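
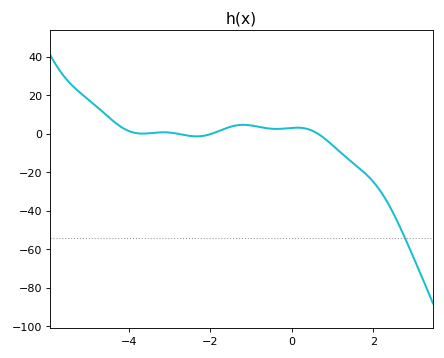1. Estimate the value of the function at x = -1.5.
3.59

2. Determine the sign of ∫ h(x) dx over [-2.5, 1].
positive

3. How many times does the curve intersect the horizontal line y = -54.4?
1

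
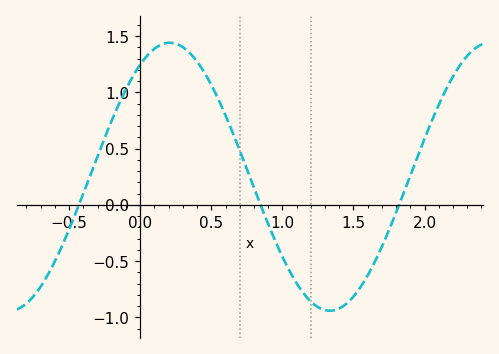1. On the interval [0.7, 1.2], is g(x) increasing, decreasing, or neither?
decreasing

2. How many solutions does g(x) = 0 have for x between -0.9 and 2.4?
3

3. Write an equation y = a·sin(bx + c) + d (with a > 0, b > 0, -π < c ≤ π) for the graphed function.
y = 1.19sin(2.8x + 0.99) + 0.25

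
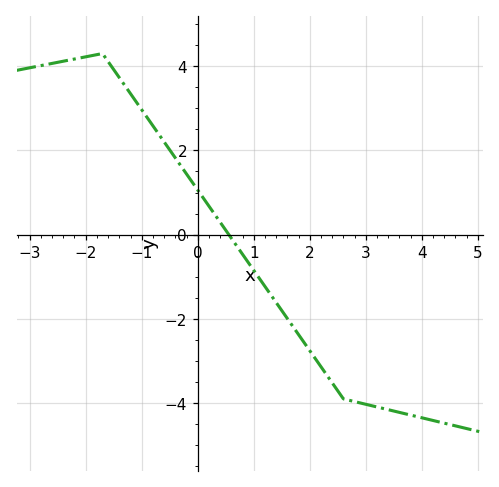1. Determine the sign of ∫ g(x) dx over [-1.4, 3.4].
negative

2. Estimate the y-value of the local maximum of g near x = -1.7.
4.3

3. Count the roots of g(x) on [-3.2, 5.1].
1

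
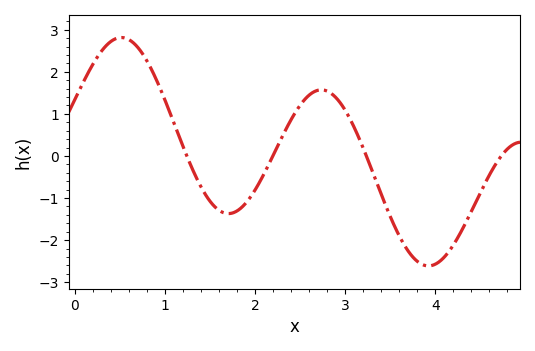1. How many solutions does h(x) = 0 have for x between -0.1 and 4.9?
4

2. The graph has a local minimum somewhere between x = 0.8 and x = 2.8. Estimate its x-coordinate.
1.71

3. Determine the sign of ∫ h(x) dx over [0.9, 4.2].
negative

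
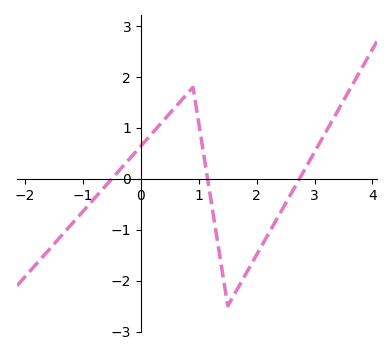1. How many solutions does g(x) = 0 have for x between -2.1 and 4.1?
3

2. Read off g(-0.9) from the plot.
-0.5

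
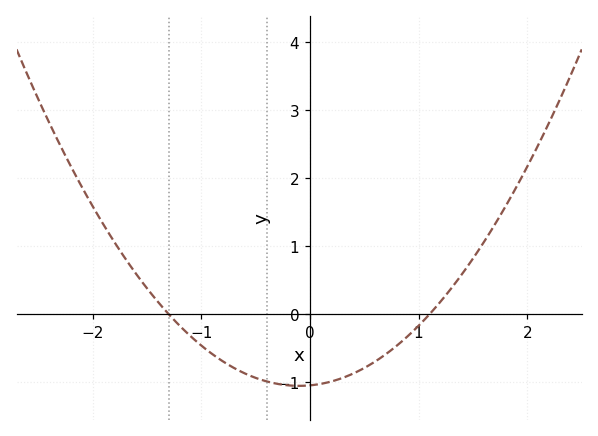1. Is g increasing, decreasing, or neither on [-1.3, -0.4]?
decreasing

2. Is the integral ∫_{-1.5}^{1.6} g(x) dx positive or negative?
negative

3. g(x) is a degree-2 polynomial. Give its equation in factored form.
y = 0.73(x + 1.3)(x - 1.1)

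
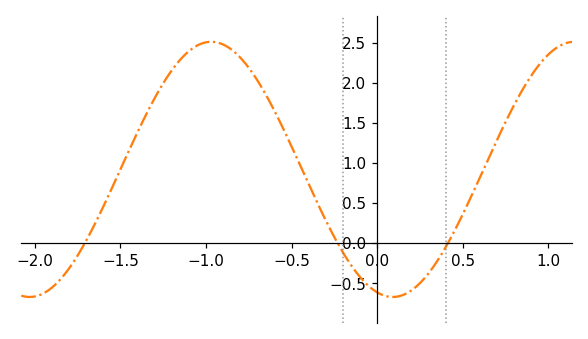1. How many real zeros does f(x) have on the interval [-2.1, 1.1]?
3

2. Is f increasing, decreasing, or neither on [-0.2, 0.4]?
neither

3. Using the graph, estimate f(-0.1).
-0.4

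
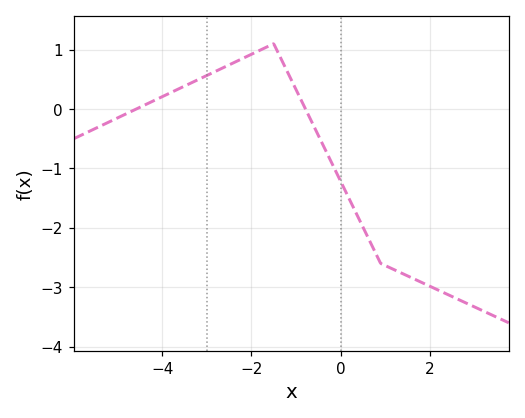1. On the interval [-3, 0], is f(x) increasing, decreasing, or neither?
neither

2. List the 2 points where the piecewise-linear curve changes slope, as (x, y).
(-1.5, 1.1); (0.9, -2.6)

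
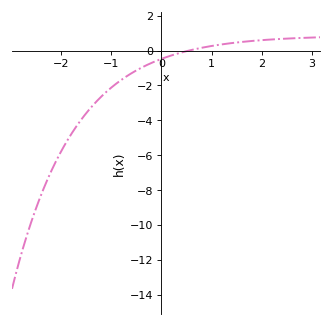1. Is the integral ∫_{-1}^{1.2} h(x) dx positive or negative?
negative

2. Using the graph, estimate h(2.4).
0.672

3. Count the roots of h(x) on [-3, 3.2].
1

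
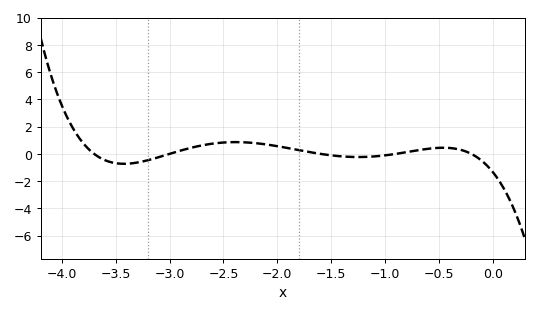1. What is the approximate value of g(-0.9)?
0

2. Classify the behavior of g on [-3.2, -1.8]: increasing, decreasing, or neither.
neither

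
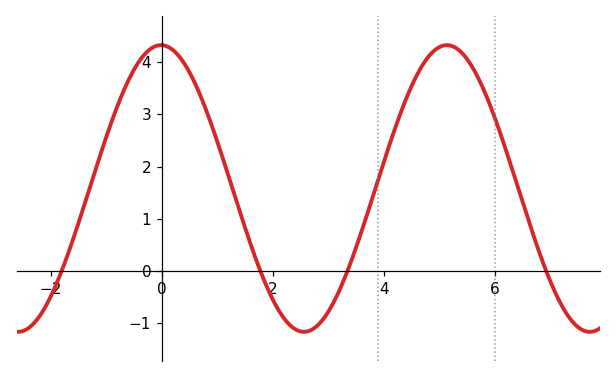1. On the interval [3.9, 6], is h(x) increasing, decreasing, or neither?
neither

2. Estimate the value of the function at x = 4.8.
4.1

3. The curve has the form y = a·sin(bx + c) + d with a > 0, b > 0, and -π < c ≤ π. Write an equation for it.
y = 2.74sin(1.2x + 1.6) + 1.58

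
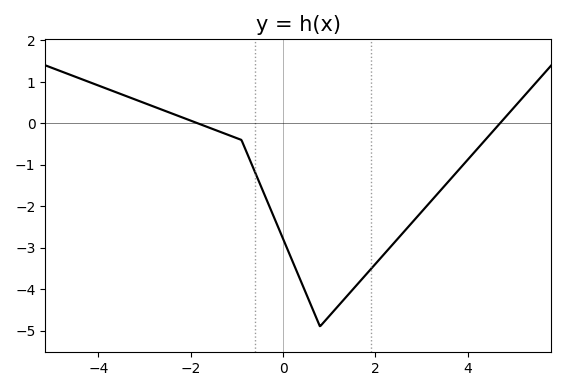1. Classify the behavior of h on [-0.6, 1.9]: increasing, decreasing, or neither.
neither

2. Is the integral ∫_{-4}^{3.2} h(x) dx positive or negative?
negative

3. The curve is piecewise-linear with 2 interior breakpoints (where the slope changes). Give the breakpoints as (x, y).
(-0.9, -0.4); (0.8, -4.9)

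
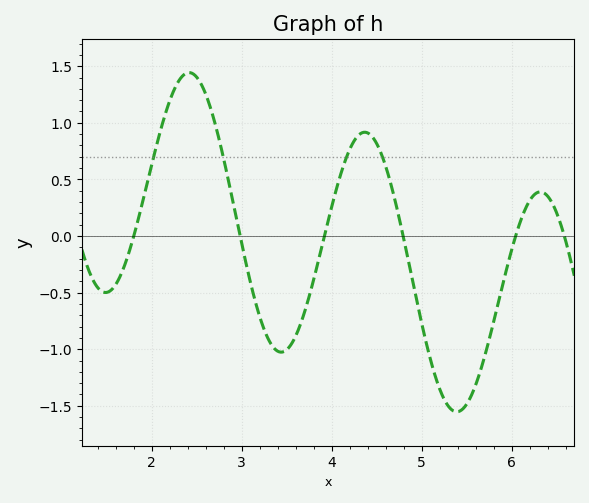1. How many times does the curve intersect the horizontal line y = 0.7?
4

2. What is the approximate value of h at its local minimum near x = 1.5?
-0.5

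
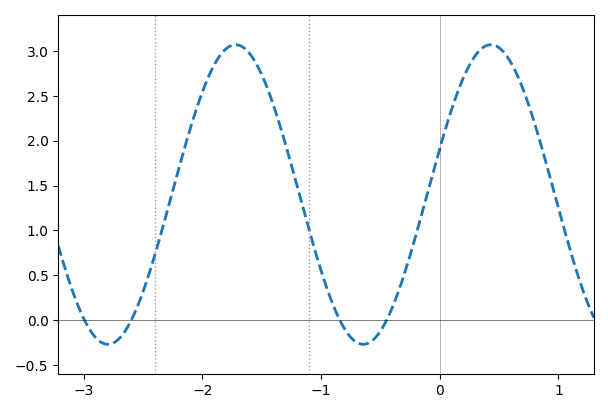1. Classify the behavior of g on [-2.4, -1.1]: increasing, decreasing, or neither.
neither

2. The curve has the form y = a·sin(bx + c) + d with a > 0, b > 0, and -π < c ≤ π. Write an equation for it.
y = 1.67sin(2.9x + 0.31) + 1.4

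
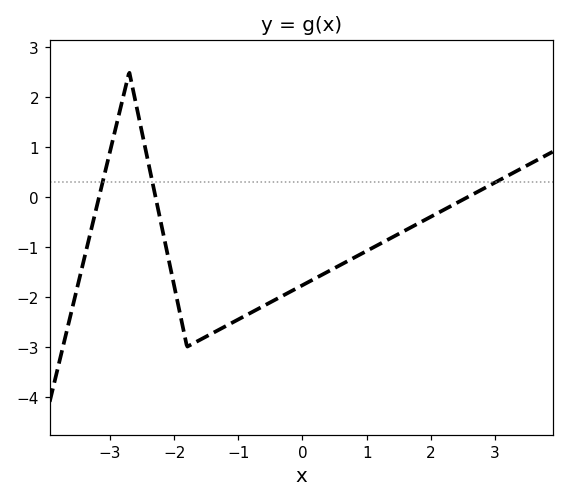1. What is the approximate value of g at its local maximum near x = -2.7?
2.49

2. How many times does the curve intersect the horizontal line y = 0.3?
3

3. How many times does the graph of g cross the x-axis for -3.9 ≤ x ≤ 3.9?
3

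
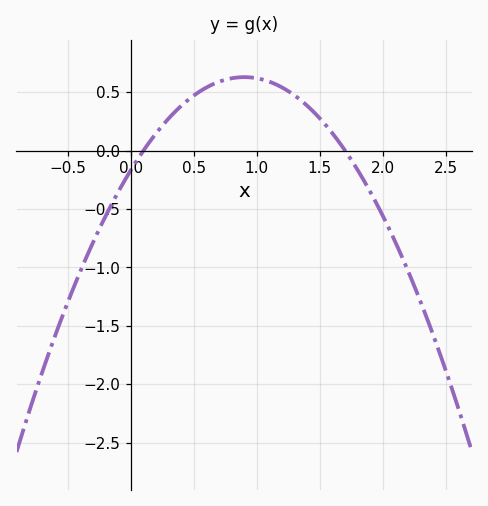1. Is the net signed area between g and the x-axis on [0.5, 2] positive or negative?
positive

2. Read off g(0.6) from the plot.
0.539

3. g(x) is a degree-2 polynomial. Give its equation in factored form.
y = -0.98(x - 0.1)(x - 1.7)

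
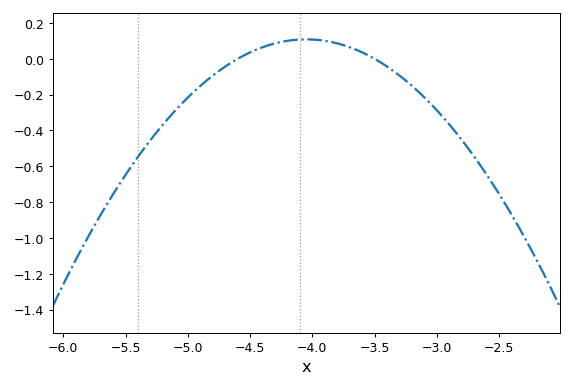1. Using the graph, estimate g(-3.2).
-0.16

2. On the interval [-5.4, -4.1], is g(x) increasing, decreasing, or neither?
increasing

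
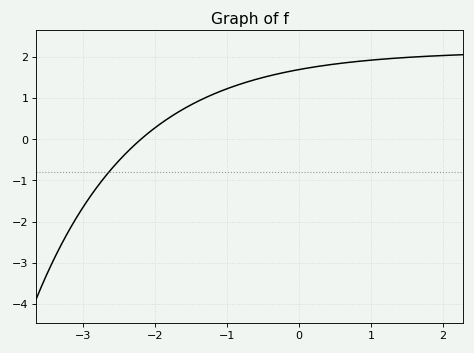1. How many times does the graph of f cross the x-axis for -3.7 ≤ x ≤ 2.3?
1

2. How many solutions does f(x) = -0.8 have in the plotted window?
1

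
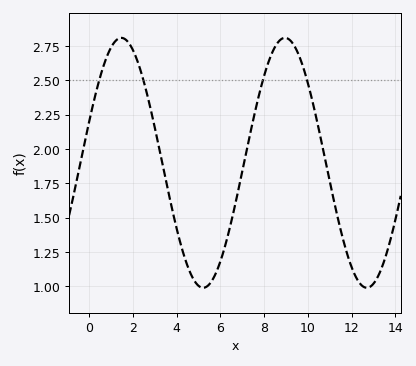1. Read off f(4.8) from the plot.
1.04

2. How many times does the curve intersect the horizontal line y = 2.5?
4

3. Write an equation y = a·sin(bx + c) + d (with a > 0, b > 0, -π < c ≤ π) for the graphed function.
y = 0.91sin(0.84x + 0.332) + 1.9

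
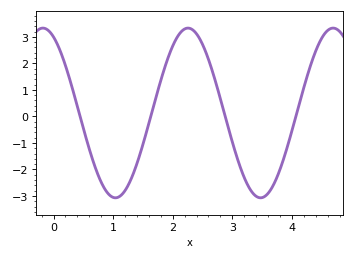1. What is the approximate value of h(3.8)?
-2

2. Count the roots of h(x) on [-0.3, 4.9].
4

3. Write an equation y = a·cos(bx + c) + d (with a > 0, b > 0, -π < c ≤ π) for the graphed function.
y = 3.2cos(2.58x + 0.462) + 0.13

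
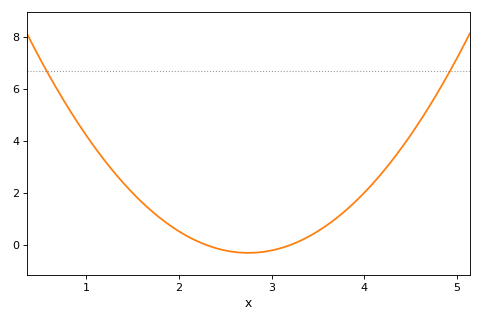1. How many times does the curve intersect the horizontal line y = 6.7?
2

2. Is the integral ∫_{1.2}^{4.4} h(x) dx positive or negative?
positive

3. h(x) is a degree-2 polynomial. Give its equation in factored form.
y = 1.48(x - 2.3)(x - 3.2)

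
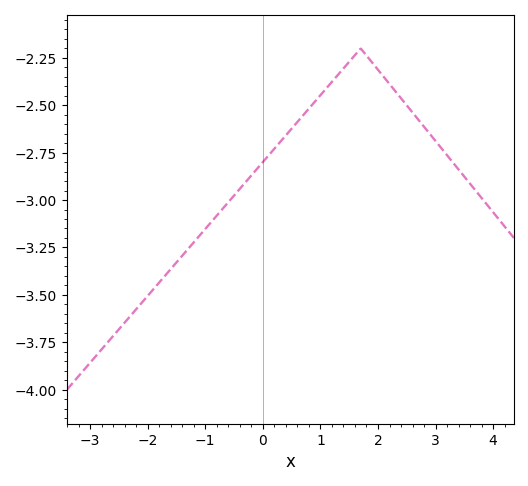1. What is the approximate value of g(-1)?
-3.15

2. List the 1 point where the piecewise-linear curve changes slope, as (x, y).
(1.7, -2.2)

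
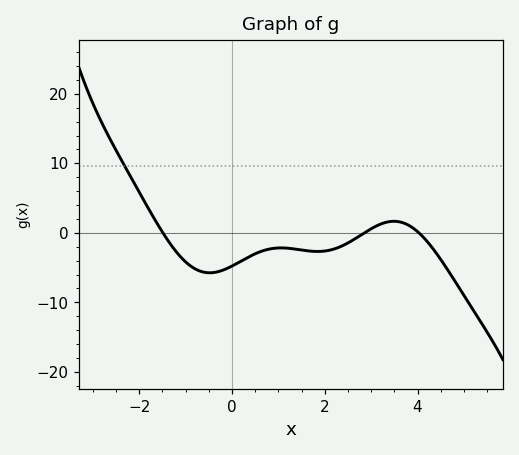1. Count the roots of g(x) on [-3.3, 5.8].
3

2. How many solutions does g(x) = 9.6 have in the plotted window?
1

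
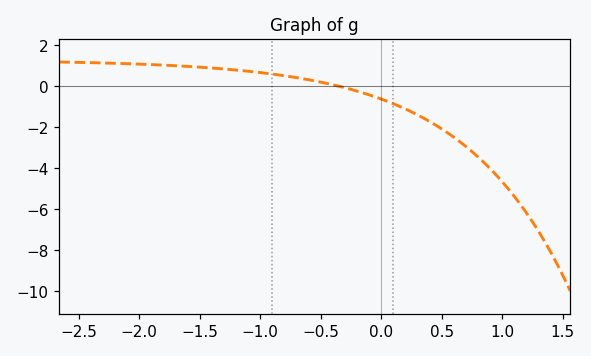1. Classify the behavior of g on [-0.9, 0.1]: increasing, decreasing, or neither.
decreasing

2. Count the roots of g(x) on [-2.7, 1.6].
1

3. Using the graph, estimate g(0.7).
-2.94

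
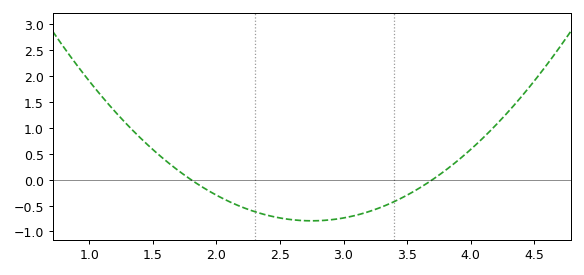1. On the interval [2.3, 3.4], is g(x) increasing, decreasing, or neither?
neither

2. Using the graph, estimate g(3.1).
-0.7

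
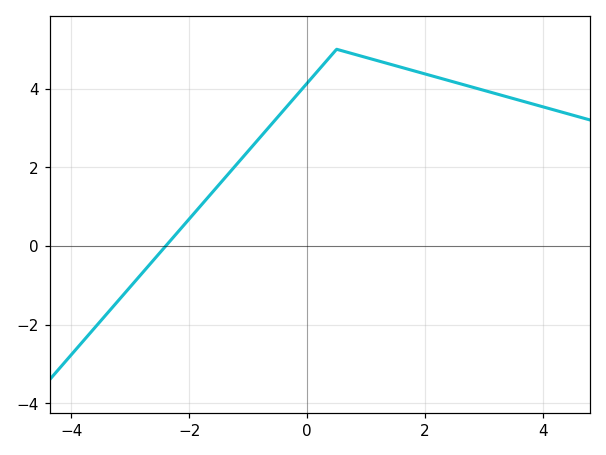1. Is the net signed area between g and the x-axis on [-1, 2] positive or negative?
positive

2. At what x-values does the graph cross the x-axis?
-2.4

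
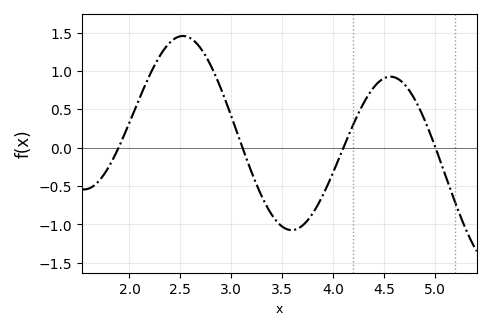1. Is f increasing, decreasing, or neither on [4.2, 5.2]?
neither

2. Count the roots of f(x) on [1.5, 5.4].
4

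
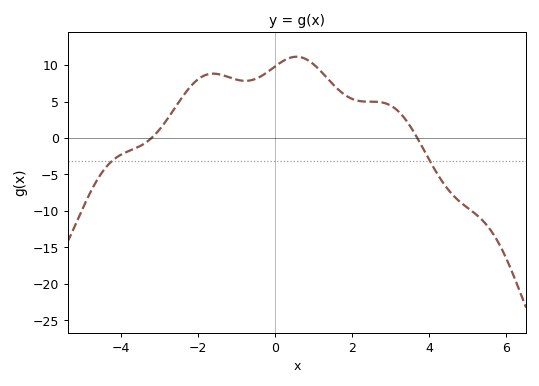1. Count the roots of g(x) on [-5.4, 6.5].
2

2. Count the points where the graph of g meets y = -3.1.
2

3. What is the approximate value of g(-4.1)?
-2.6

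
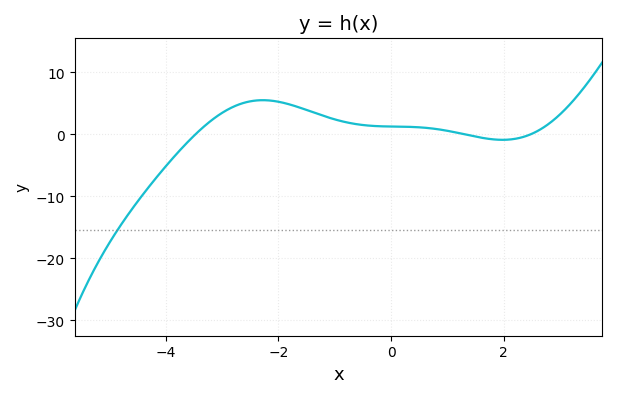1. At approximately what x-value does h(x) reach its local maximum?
-2.27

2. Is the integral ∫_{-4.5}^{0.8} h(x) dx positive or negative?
positive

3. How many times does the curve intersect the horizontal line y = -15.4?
1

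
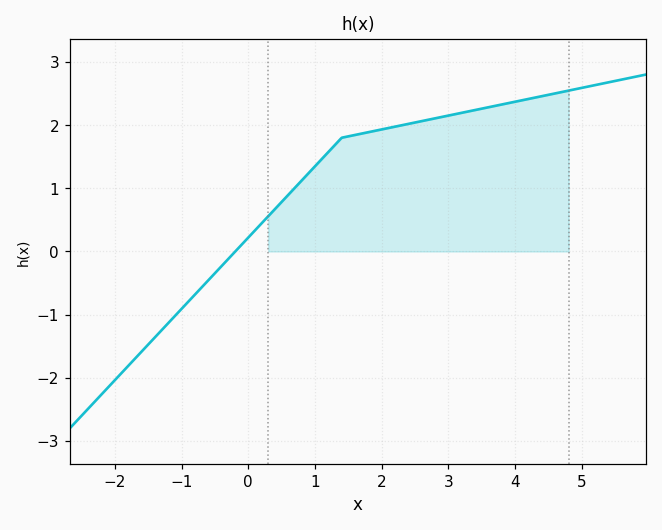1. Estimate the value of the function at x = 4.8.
2.55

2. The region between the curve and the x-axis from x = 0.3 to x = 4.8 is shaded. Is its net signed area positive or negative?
positive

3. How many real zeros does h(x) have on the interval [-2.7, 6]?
1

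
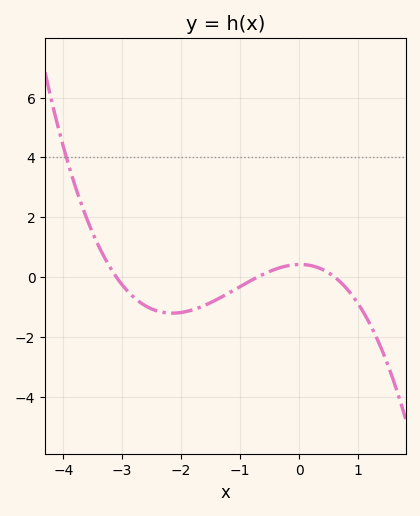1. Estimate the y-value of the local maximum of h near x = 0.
0.417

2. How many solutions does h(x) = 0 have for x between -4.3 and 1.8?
3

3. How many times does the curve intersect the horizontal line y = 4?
1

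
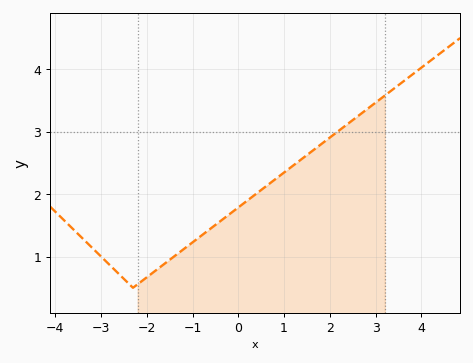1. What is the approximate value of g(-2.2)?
0.556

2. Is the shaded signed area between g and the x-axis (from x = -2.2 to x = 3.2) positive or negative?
positive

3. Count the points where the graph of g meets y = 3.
1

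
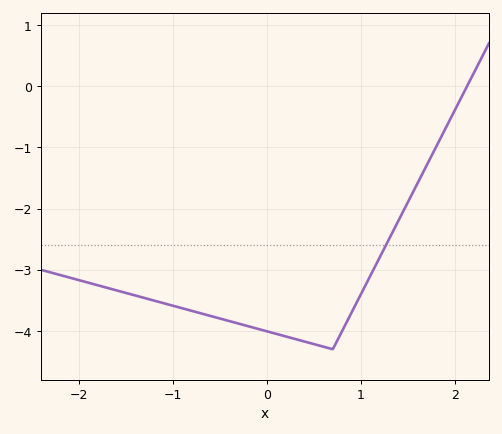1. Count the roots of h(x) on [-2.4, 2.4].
1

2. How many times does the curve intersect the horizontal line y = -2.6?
1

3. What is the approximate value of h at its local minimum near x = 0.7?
-4.3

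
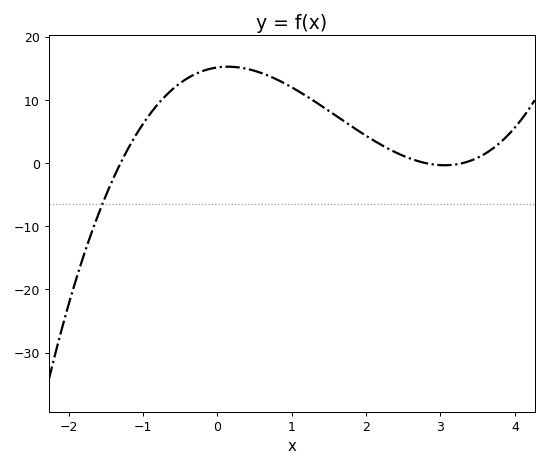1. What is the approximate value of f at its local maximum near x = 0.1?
15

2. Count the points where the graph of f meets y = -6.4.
1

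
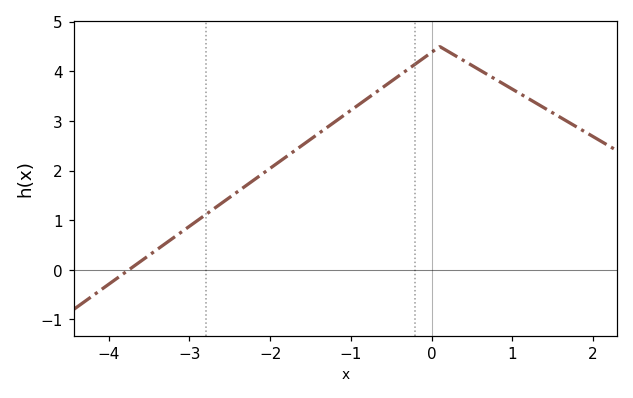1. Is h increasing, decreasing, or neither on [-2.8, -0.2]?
increasing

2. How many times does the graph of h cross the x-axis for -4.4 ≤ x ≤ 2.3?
1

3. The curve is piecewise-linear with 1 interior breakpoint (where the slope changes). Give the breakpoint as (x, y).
(0.1, 4.5)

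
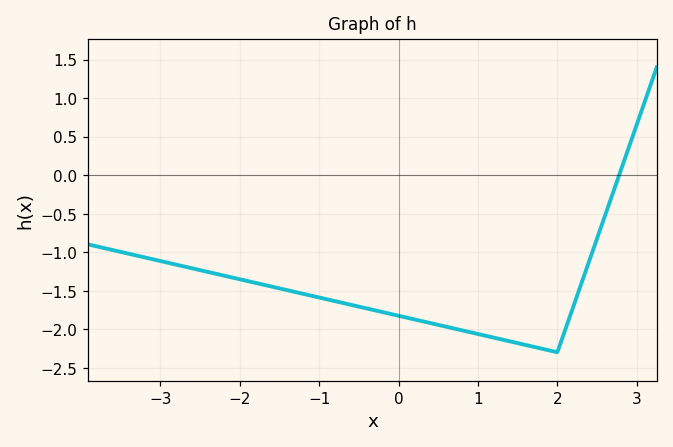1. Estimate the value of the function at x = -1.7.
-1.42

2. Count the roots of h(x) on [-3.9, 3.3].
1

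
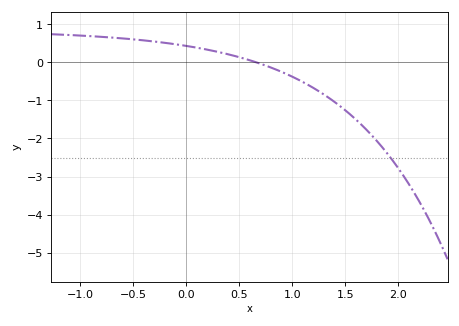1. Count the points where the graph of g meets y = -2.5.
1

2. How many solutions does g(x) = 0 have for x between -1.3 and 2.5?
1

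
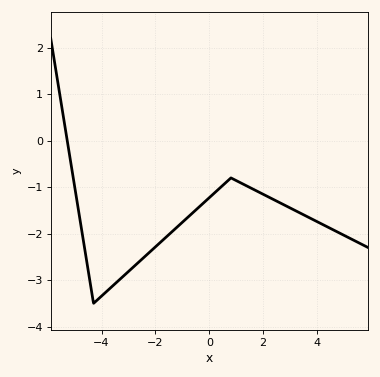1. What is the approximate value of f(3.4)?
-1.56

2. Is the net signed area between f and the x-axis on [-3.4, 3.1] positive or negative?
negative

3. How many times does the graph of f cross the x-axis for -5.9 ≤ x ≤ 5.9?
1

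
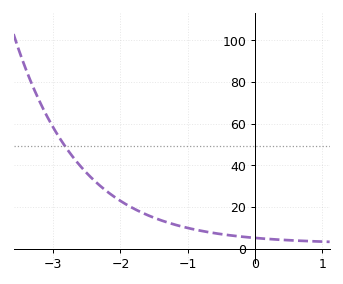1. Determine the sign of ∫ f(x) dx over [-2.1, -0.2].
positive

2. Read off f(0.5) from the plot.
4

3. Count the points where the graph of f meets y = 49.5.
1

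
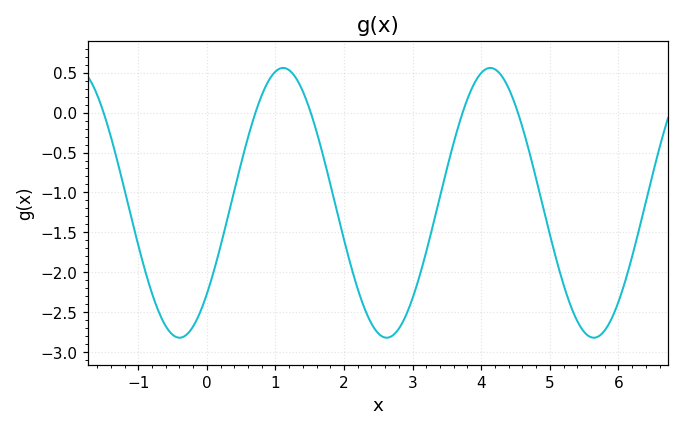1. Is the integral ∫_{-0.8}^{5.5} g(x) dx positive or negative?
negative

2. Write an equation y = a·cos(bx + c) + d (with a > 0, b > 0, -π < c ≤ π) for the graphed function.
y = 1.69cos(2.1x - 2.3) - 1.13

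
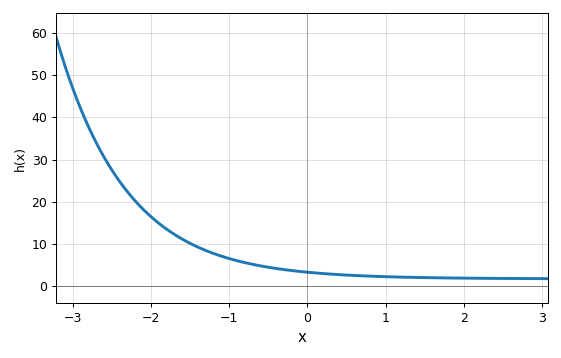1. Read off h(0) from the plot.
3.3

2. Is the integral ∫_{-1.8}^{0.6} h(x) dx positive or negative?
positive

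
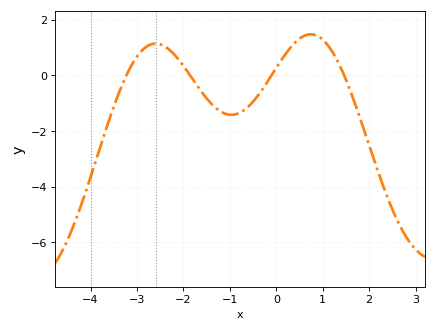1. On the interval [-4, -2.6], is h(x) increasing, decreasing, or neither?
increasing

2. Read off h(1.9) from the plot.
-2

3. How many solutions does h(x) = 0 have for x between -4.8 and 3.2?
4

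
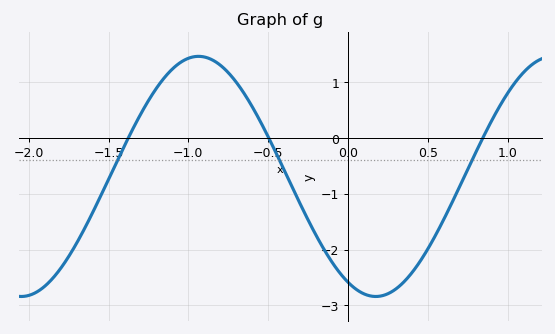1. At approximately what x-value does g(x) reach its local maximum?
-0.95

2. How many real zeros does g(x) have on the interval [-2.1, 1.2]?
3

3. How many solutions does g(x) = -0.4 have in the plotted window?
3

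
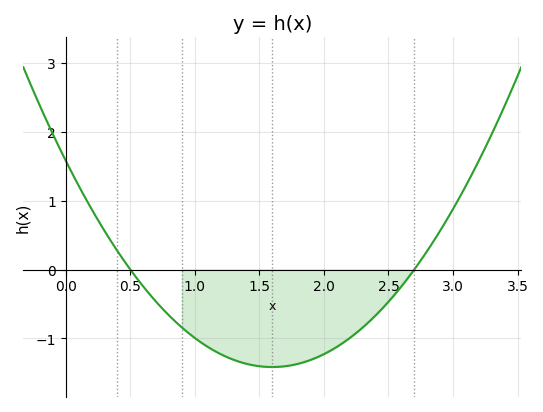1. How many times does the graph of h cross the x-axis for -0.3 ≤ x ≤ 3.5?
2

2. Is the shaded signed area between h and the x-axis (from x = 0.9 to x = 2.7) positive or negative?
negative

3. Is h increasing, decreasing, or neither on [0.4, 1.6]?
decreasing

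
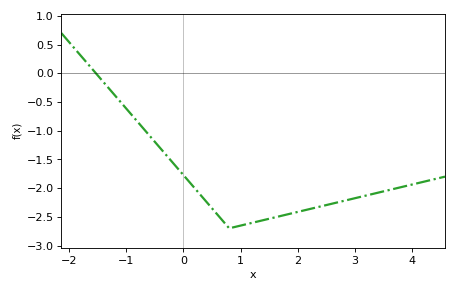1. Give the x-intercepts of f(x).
-1.5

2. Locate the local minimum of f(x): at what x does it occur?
0.8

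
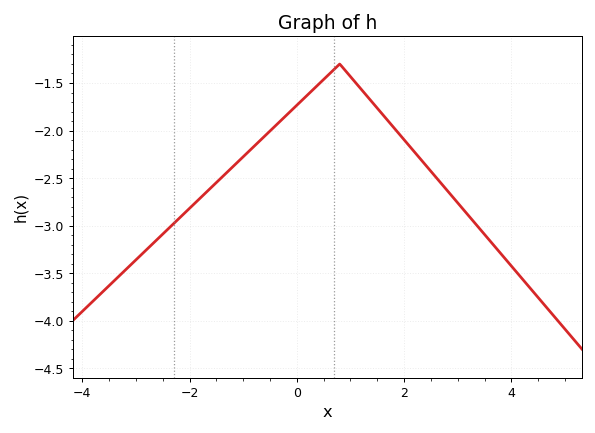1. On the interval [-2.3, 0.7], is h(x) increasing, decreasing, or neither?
increasing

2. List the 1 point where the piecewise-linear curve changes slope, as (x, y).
(0.8, -1.3)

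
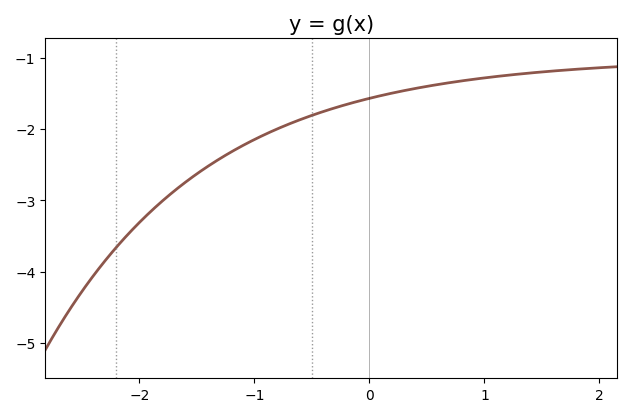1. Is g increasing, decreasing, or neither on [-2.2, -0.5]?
increasing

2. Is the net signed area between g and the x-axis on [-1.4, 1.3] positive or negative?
negative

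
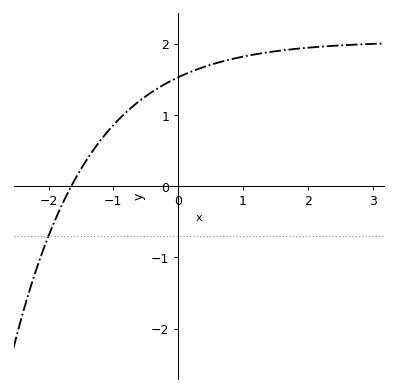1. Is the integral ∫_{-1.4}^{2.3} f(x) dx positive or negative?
positive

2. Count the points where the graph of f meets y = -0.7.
1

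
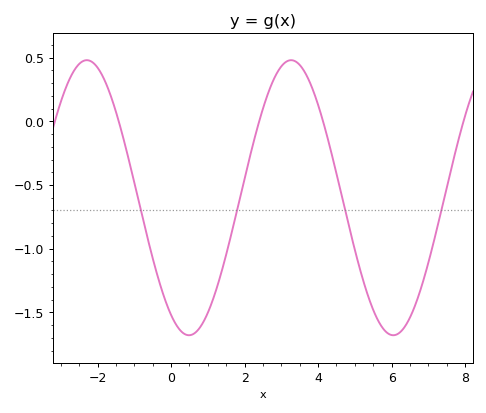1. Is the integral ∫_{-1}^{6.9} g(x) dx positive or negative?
negative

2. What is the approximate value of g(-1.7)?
0.246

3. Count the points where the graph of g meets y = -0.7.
4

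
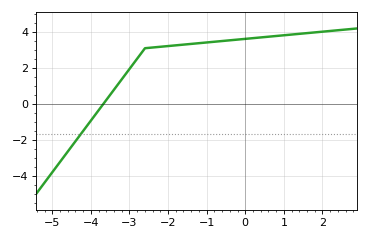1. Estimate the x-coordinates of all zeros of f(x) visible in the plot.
-3.68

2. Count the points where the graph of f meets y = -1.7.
1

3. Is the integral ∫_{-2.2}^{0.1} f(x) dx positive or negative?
positive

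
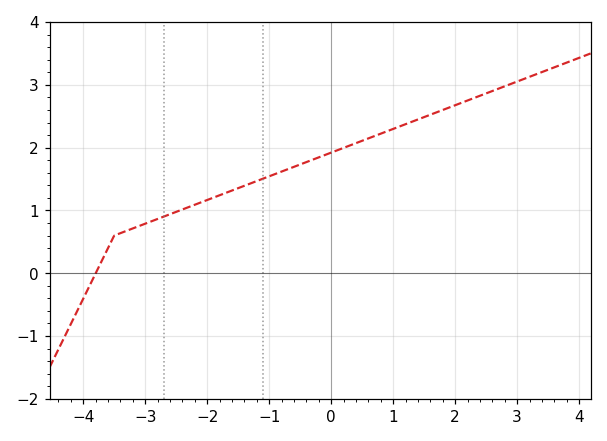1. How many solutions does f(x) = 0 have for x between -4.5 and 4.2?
1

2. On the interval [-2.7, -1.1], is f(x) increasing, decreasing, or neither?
increasing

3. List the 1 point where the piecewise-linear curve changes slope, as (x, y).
(-3.5, 0.6)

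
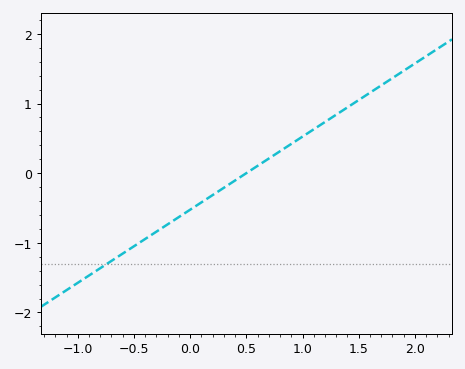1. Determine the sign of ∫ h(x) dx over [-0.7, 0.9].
negative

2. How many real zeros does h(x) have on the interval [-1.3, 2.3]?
1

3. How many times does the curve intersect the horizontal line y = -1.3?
1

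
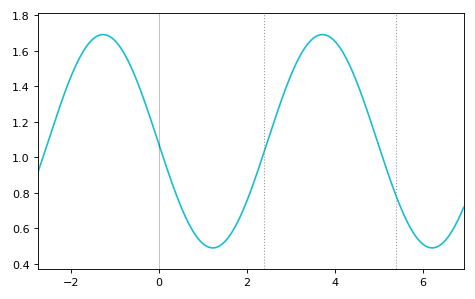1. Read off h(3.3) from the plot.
1.61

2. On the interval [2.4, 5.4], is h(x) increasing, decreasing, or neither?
neither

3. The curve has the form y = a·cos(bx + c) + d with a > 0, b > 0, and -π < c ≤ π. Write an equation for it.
y = 0.6cos(1.26x + 1.59) + 1.09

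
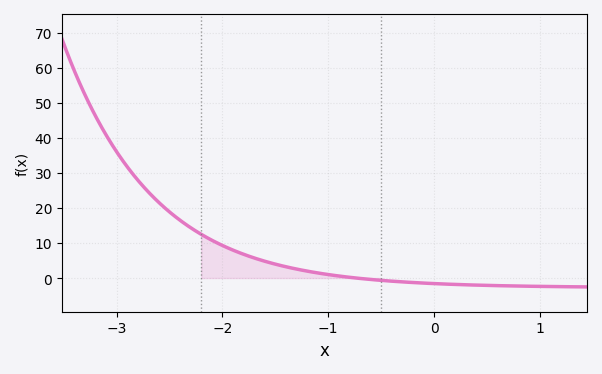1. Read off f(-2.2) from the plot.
12.5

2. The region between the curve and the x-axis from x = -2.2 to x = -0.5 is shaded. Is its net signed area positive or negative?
positive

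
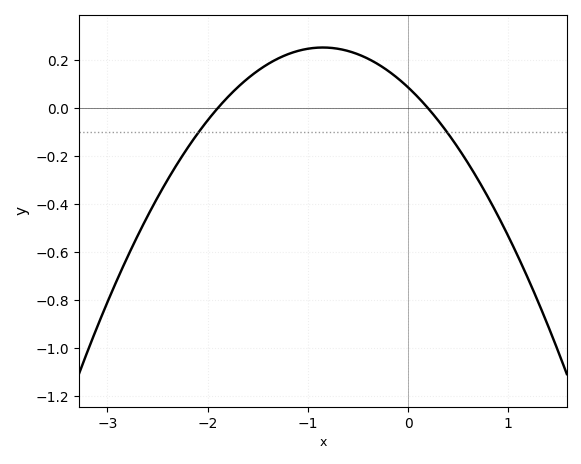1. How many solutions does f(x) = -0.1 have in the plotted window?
2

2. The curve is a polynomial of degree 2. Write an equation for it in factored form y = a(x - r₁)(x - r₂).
y = -0.23(x + 1.9)(x - 0.2)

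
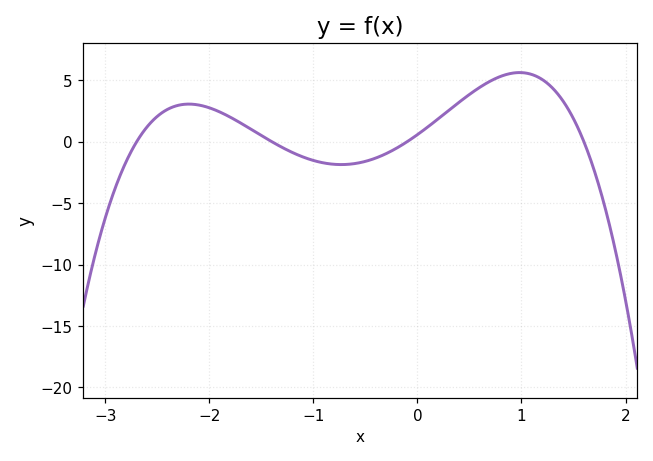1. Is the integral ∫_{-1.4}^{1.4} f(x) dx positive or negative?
positive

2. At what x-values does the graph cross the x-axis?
-2.7, -1.4, -0.1, 1.6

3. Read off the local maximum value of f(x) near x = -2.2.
3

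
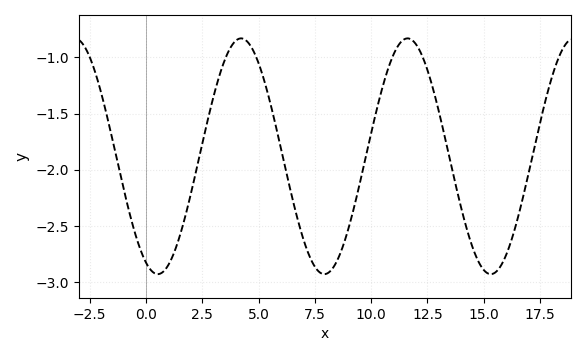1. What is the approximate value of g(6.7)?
-2.41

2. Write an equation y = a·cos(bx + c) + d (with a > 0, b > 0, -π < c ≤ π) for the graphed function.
y = 1.05cos(0.85x + 2.69) - 1.88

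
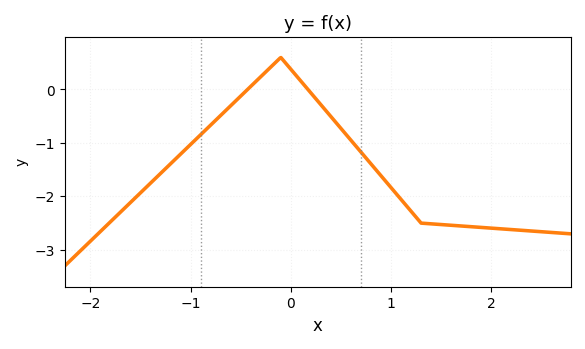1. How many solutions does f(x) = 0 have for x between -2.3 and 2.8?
2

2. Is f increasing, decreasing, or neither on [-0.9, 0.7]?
neither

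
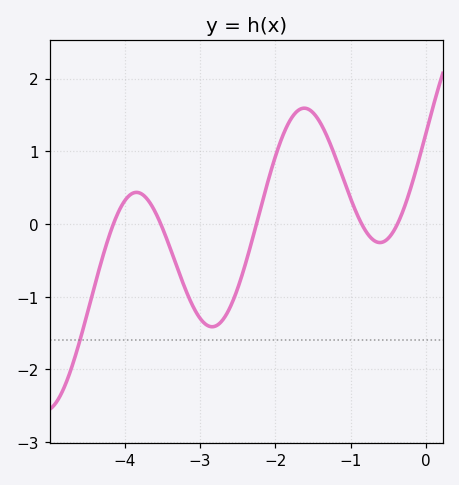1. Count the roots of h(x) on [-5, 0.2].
5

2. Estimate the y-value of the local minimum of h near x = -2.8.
-1.4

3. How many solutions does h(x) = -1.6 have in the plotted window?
1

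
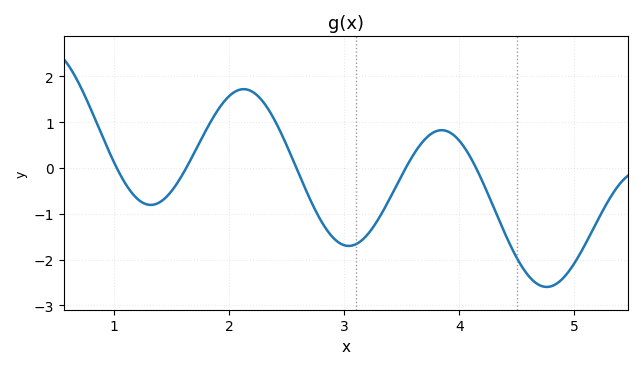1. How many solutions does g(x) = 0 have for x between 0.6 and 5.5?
5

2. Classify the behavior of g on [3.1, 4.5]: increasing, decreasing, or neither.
neither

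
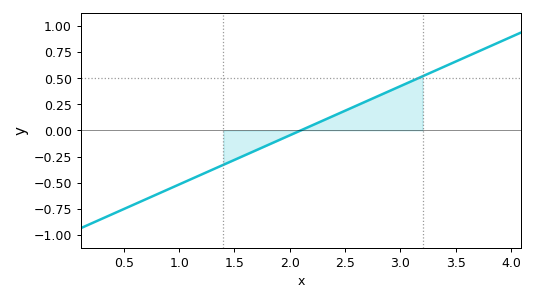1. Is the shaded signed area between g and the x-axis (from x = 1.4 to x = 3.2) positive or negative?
positive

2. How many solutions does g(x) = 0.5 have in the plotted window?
1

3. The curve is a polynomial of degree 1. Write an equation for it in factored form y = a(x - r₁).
y = 0.47(x - 2.1)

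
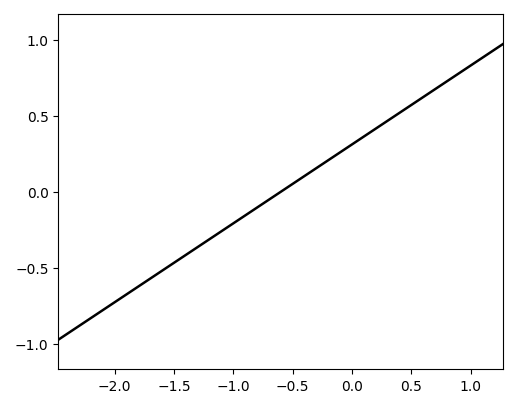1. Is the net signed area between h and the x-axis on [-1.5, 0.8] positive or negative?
positive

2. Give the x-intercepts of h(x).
-0.6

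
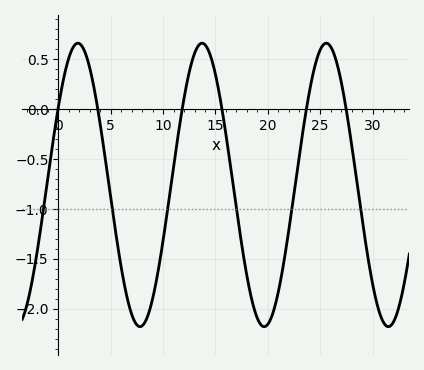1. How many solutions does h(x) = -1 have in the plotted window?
6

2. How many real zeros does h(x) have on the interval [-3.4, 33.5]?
6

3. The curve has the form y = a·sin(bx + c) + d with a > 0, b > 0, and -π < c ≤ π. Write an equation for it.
y = 1.42sin(0.53x + 0.582) - 0.76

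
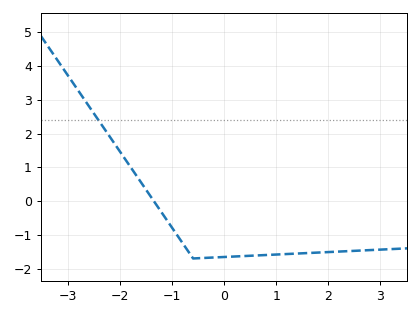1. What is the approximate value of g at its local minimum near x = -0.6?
-1.7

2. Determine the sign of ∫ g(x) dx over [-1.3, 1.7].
negative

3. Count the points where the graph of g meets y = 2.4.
1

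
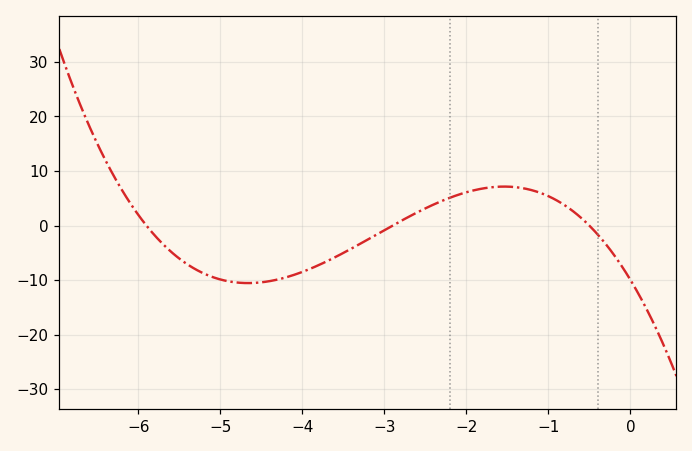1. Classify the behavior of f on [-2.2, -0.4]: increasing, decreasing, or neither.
neither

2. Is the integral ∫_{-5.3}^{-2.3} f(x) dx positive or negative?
negative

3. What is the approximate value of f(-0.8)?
4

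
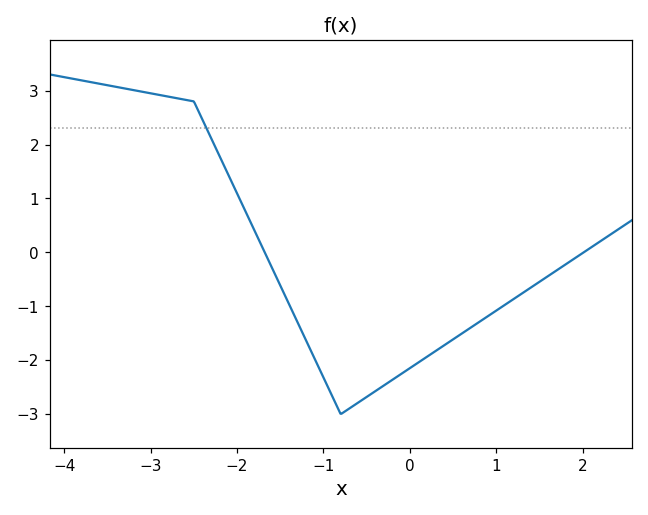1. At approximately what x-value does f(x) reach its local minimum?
-0.8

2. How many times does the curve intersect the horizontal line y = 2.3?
1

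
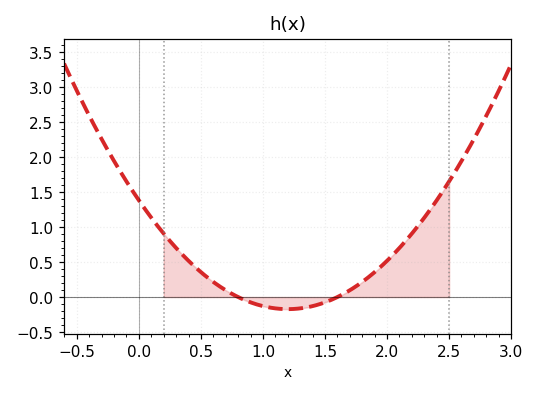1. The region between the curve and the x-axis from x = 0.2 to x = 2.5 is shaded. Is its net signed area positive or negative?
positive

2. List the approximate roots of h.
0.8, 1.6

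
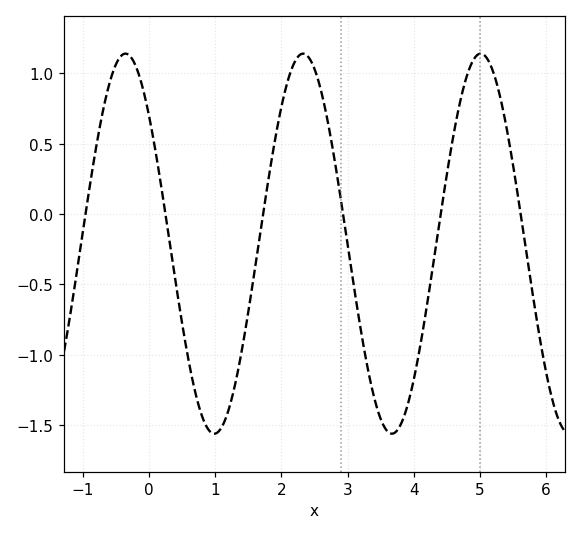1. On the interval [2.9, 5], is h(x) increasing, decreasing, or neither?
neither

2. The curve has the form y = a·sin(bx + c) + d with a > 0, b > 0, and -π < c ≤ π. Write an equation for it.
y = 1.35sin(2.3x + 2.4) - 0.21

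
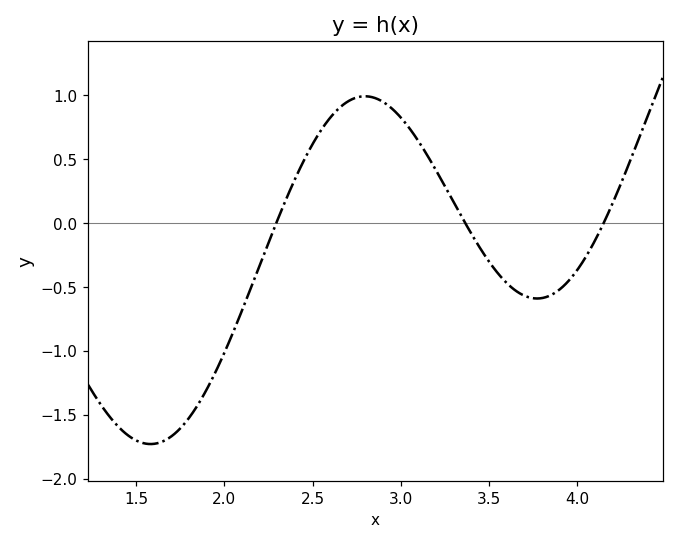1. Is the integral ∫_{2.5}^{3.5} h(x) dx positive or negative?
positive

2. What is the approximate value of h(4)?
-0.35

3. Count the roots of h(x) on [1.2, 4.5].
3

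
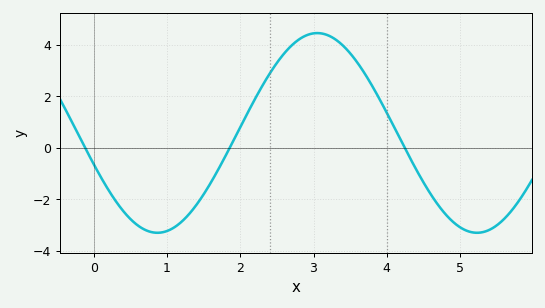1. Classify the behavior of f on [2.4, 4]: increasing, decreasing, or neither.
neither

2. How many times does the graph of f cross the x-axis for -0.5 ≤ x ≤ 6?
3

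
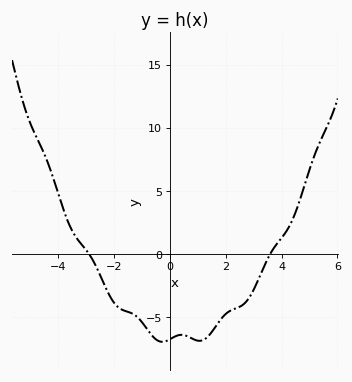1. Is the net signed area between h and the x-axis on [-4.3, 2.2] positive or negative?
negative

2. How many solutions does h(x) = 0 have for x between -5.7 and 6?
2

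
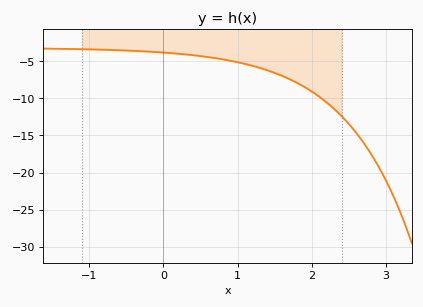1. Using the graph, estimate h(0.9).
-5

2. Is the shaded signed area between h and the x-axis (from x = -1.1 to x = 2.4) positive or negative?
negative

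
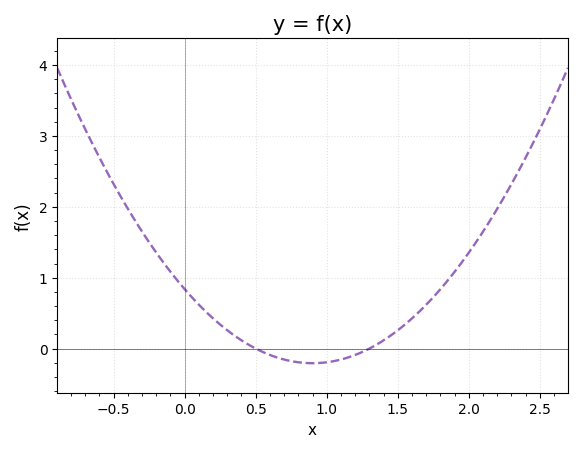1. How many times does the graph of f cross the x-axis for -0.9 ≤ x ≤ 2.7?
2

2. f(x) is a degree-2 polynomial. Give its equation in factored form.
y = 1.29(x - 0.5)(x - 1.3)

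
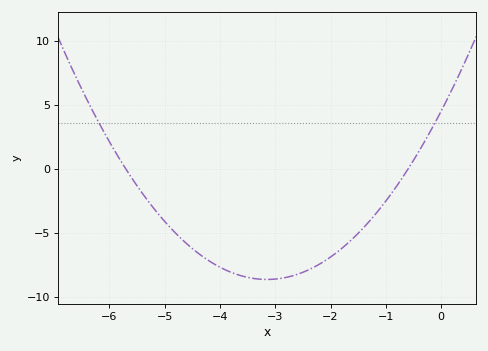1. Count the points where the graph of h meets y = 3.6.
2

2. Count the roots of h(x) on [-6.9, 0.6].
2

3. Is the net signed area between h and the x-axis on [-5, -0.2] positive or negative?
negative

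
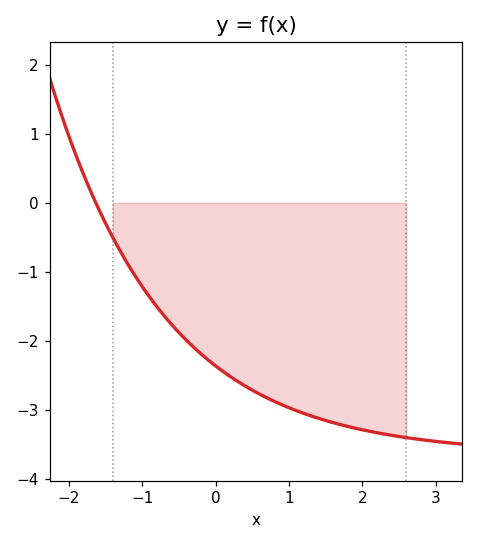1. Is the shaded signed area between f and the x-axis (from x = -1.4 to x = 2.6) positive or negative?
negative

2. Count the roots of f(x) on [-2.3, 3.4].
1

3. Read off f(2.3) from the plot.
-3.35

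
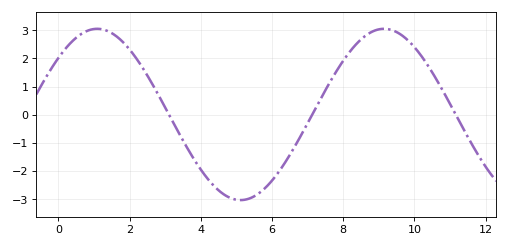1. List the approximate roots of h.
3.2, 7.2, 11.2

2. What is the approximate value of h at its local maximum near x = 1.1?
3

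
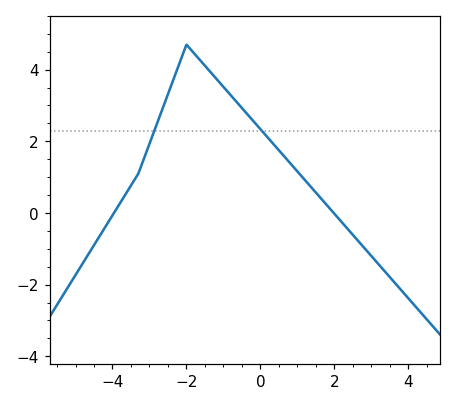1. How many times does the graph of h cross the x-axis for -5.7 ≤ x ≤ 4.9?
2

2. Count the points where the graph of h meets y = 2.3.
2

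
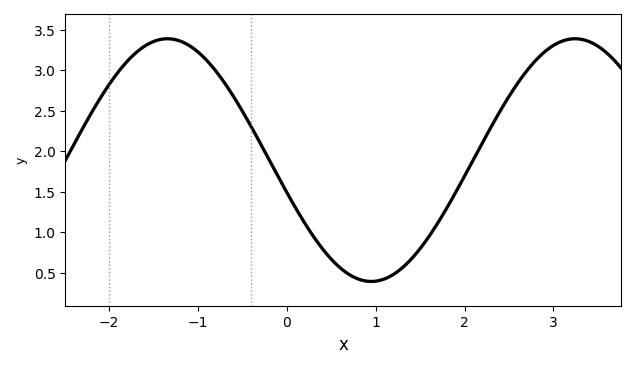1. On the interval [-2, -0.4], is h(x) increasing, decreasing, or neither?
neither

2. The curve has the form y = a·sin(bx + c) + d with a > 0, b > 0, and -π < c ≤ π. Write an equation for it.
y = 1.5sin(1.4x - 2.9) + 1.89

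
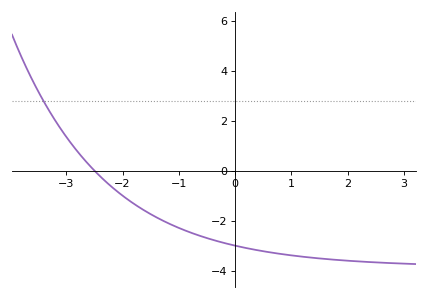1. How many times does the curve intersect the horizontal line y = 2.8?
1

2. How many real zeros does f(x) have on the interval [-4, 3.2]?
1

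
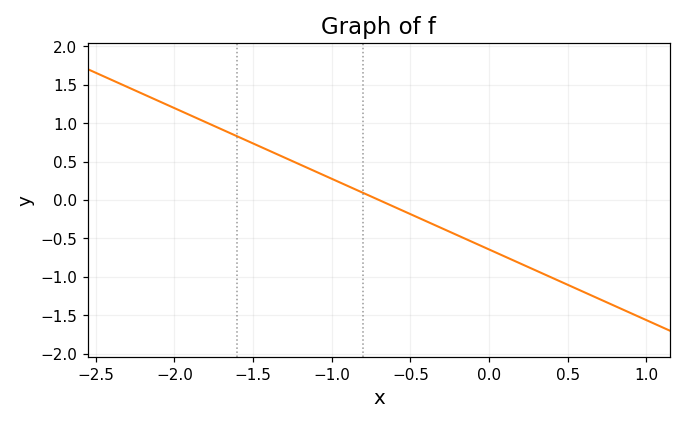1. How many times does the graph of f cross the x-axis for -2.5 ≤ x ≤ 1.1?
1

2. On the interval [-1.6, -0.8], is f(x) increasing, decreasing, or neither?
decreasing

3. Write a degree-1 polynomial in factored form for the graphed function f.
y = -0.92(x + 0.7)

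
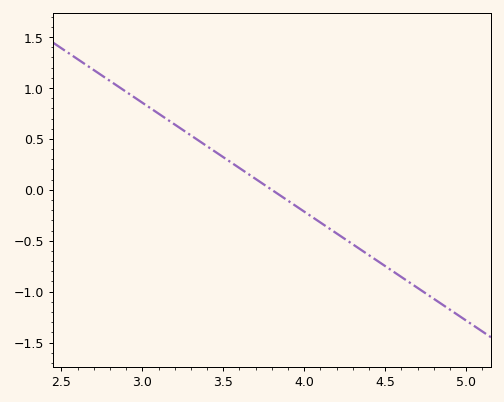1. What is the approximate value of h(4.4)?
-0.65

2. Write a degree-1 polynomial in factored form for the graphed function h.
y = -1.07(x - 3.8)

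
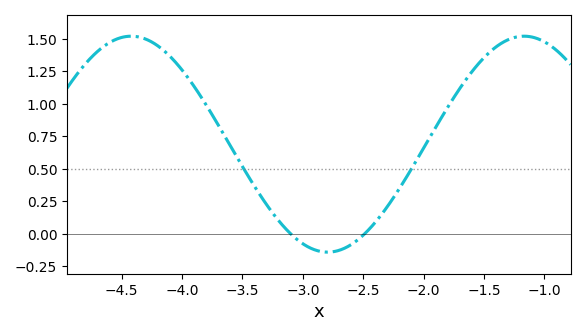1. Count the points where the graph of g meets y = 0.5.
2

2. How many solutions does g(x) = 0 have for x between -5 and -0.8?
2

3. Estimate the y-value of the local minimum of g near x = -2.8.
-0.14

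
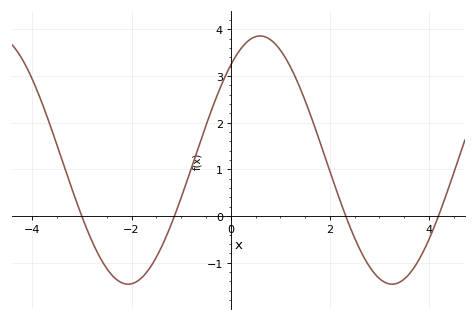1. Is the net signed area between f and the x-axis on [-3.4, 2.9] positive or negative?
positive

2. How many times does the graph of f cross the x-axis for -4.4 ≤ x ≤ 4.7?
4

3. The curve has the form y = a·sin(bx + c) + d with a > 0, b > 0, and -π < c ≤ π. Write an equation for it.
y = 2.66sin(1.2x + 0.87) + 1.2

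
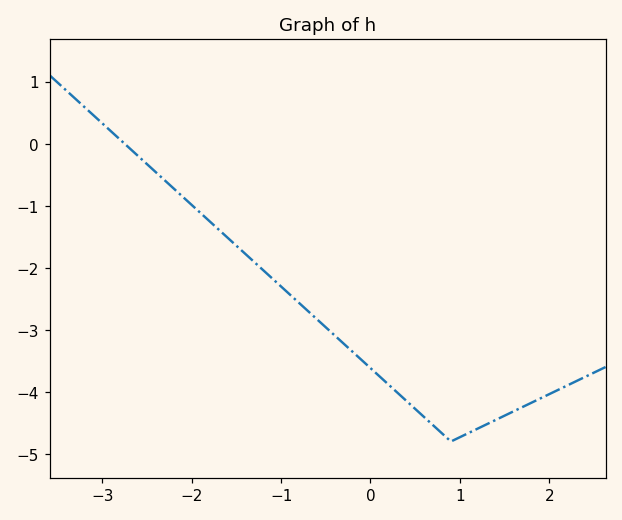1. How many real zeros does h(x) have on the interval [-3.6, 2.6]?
1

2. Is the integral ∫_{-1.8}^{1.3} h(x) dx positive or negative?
negative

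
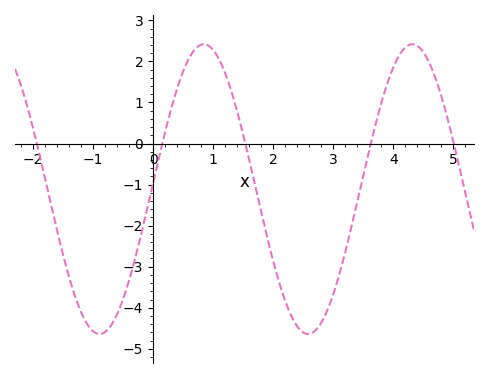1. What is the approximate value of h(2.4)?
-4.45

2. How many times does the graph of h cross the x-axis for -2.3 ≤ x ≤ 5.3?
5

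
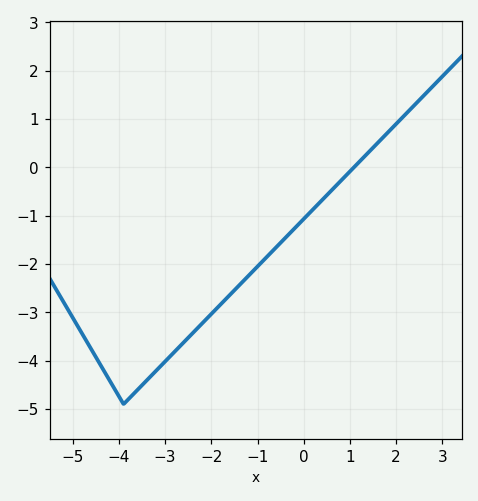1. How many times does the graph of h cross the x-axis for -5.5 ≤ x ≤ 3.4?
1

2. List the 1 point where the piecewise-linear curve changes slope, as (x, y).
(-3.9, -4.9)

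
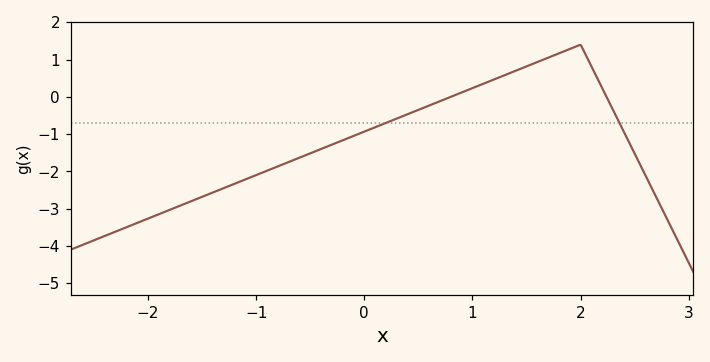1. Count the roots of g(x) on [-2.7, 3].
2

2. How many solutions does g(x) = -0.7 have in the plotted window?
2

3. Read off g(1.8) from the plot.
1.17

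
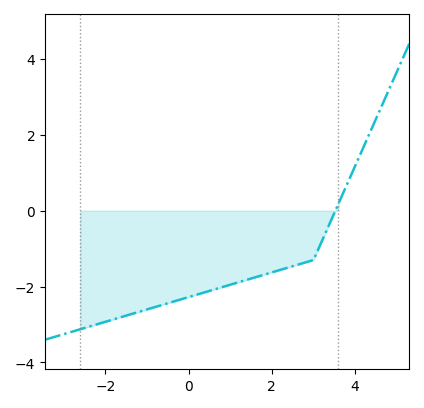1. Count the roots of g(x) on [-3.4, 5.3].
1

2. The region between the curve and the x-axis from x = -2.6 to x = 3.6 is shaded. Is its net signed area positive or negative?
negative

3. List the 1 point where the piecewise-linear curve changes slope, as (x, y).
(3, -1.3)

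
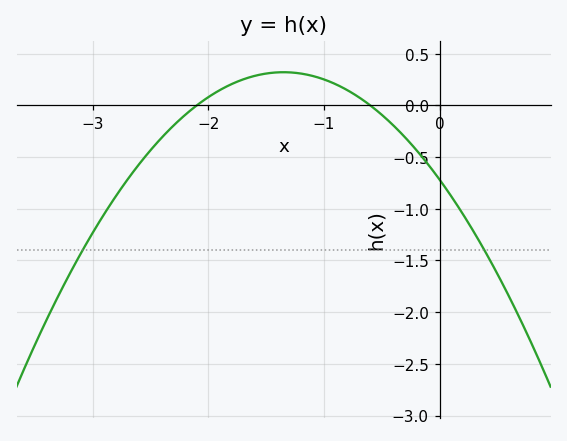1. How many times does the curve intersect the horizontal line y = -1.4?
2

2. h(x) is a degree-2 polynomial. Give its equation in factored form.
y = -0.57(x + 2.1)(x + 0.6)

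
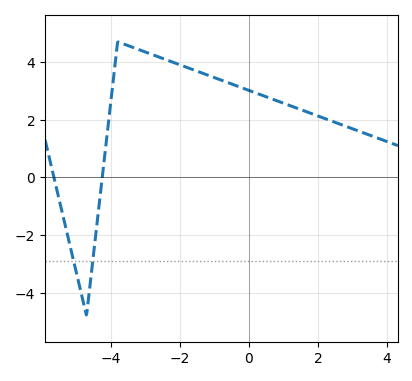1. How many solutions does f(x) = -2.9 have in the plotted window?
2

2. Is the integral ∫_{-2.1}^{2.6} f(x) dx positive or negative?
positive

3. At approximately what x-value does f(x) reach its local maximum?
-3.8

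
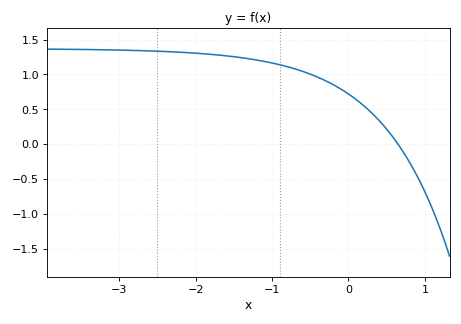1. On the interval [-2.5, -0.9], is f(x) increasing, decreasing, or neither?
decreasing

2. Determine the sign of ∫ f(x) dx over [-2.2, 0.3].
positive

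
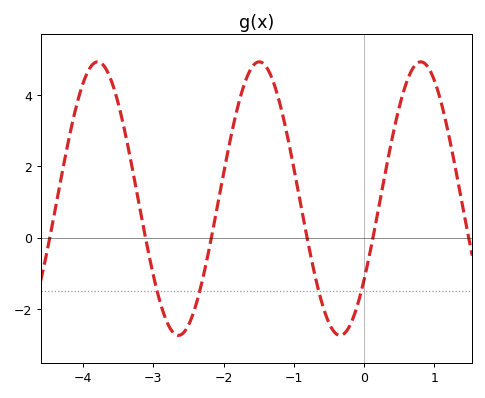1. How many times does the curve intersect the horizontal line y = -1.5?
4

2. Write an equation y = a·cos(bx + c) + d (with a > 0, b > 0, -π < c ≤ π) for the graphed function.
y = 3.83cos(2.7x - 2.2) + 1.1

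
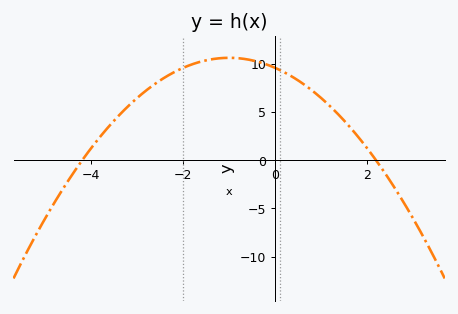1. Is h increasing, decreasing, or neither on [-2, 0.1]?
neither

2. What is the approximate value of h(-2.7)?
7.5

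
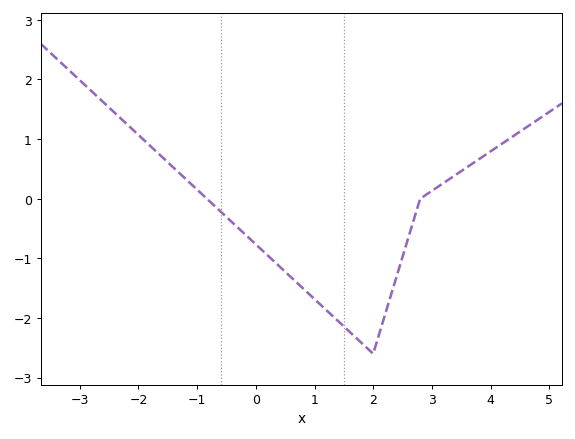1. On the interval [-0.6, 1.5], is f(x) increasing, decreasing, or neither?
decreasing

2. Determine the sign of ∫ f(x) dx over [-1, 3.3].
negative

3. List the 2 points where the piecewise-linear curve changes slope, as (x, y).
(2, -2.6); (2.8, 0)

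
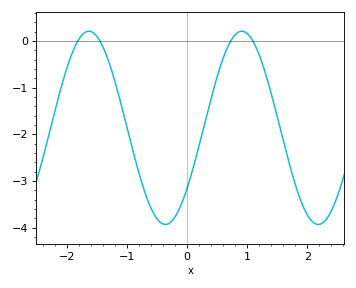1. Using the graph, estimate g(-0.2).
-3.8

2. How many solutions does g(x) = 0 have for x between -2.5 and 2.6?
4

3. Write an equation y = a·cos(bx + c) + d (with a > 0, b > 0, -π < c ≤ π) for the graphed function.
y = 2.07cos(2.5x - 2.2) - 1.86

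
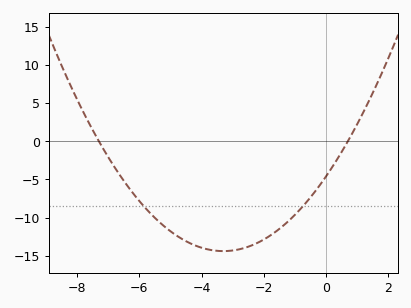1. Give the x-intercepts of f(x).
-7.2, 0.6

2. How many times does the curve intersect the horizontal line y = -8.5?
2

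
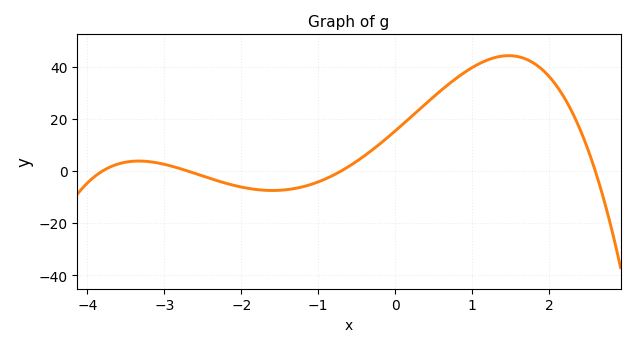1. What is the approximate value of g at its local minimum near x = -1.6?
-8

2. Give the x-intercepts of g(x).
-3.8, -2.7, -0.7, 2.6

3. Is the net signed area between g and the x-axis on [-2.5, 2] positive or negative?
positive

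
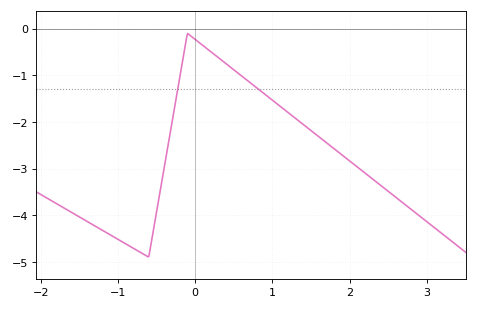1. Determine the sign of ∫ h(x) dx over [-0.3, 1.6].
negative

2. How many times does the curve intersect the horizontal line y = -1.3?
2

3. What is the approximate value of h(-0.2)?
-1.1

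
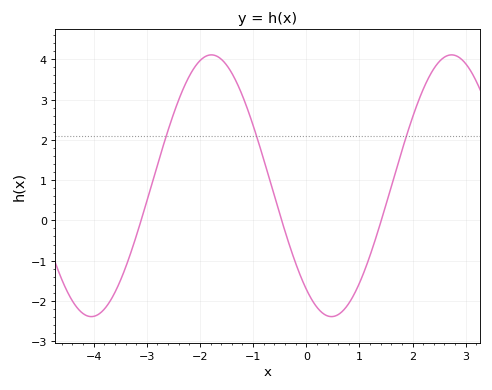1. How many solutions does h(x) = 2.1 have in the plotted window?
3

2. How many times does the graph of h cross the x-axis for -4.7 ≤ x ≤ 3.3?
3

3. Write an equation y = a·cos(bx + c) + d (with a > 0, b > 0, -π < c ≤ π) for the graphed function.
y = 3.25cos(1.4x + 2.5) + 0.86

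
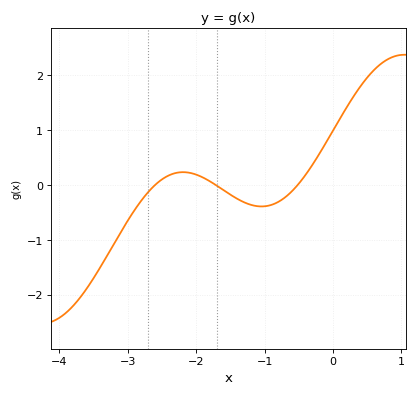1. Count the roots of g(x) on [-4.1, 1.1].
3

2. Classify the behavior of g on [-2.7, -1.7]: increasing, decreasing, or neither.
neither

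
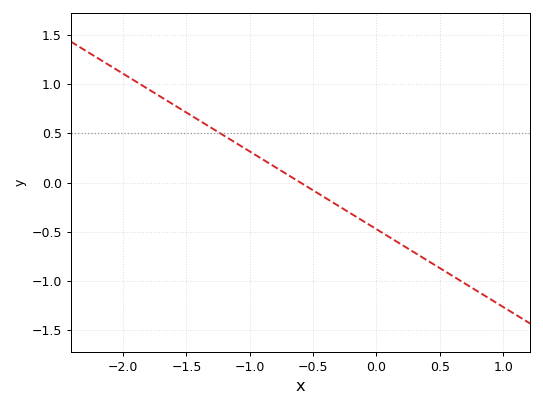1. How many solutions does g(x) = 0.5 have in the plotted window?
1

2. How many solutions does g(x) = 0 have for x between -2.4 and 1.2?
1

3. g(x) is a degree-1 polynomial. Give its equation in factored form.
y = -0.79(x + 0.6)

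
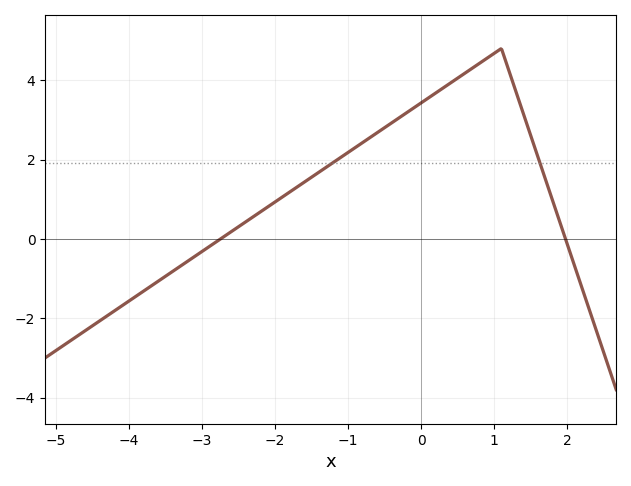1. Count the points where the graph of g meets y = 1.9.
2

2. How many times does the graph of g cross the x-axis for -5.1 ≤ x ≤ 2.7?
2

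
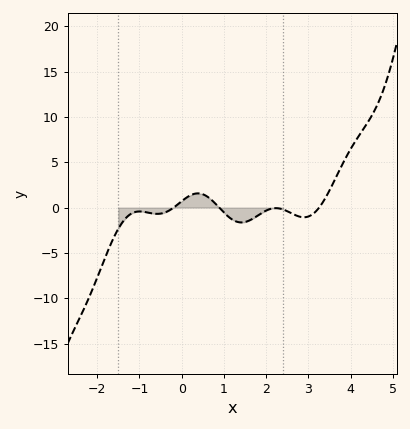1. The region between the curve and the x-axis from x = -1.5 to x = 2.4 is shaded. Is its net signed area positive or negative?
negative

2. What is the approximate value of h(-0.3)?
-0.332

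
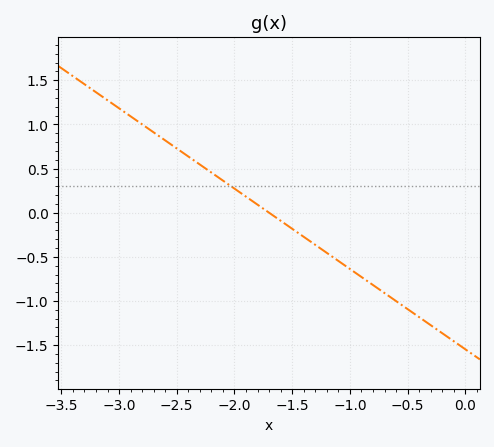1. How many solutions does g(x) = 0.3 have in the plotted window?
1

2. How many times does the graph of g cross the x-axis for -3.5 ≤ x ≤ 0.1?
1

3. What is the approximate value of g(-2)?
0.273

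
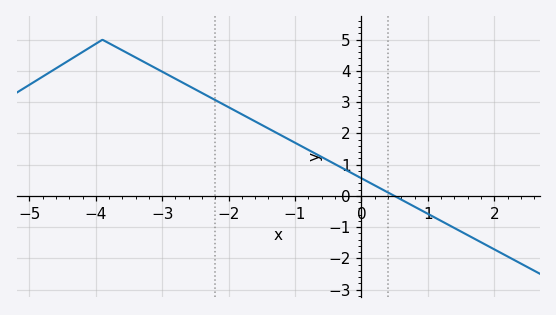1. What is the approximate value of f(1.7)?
-1.37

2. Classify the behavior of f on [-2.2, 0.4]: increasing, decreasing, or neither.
decreasing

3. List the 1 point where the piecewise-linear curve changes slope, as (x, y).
(-3.9, 5)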